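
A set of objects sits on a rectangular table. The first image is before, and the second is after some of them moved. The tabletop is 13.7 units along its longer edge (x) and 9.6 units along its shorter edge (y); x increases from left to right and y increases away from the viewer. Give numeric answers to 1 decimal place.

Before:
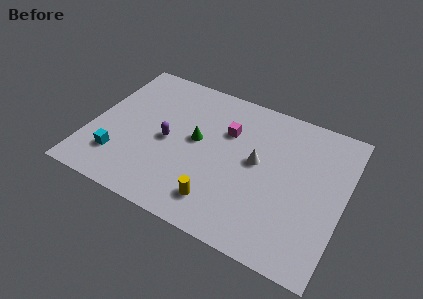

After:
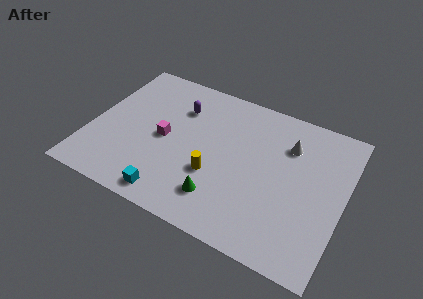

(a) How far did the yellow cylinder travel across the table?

1.7

From (7.4, 1.8) to (6.9, 3.4), the yellow cylinder covered √(0.5² + 1.6²) ≈ 1.7 units.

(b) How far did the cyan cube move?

3.3

From (1.8, 2.3) to (4.9, 1.1), the cyan cube covered √(3.1² + 1.2²) ≈ 3.3 units.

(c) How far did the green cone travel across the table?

3.5

The green cone was near (5.7, 5.2) before and (7.4, 2.1) after, so it travelled √(1.7² + 3.1²) ≈ 3.5 units.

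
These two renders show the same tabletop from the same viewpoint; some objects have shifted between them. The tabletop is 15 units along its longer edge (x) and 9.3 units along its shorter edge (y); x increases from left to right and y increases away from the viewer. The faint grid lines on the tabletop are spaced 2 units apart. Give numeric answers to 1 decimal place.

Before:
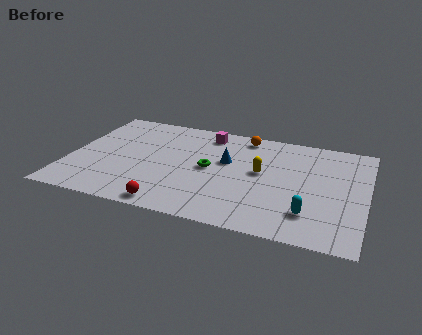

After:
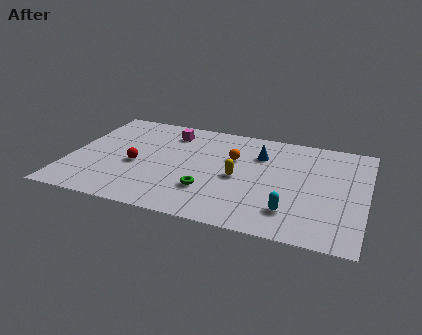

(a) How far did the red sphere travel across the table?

3.7

The red sphere moved from about (5.5, 0.9) to (3.4, 4.0), a distance of √(2.1² + 3.1²) ≈ 3.7.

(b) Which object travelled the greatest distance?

the red sphere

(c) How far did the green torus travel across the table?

2.0

The green torus moved from about (7.1, 4.7) to (7.2, 2.7), a distance of √(0.1² + 2.0²) ≈ 2.0.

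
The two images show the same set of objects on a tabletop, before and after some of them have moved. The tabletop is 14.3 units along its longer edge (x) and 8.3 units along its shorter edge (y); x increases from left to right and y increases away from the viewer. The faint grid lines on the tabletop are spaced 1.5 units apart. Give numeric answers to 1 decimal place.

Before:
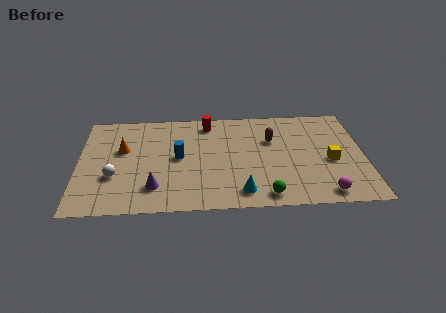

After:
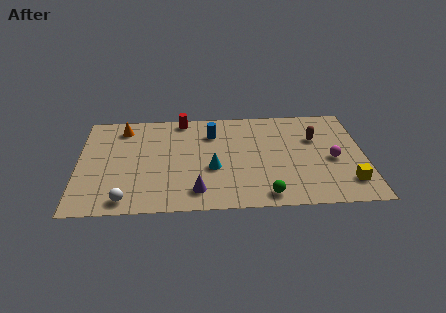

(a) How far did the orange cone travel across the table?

1.8

The orange cone moved from about (2.2, 5.1) to (2.2, 6.9), a distance of √(0.0² + 1.8²) ≈ 1.8.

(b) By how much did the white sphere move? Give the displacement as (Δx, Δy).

(0.6, -1.9)

The white sphere started near (1.8, 2.9) and ended near (2.4, 1.0).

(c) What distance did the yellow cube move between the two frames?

2.0

From (12.6, 3.6) to (13.4, 1.8), the yellow cube covered √(0.8² + 1.8²) ≈ 2.0 units.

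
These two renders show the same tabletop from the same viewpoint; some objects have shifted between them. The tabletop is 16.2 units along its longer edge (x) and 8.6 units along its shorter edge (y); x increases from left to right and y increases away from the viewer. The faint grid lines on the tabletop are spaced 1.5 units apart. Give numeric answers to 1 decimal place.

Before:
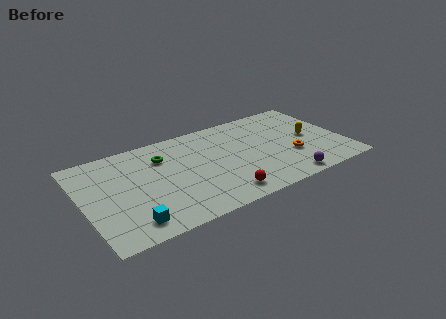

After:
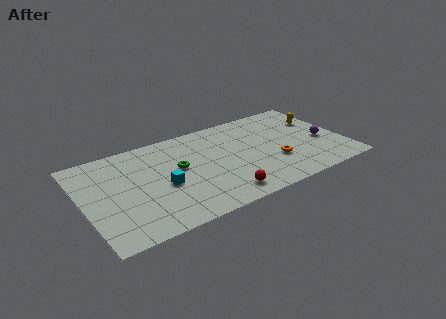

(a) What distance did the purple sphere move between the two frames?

3.9

From (12.1, 0.9) to (14.9, 3.6), the purple sphere covered √(2.8² + 2.7²) ≈ 3.9 units.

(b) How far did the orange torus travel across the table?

1.1

The orange torus was near (12.8, 3.0) before and (11.7, 2.9) after, so it travelled √(1.1² + 0.1²) ≈ 1.1 units.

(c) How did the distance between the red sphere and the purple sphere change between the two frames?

+3.2

Before: roughly 4.0 units apart; after: 7.2. That's 3.2 units further apart.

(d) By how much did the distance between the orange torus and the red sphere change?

-1.1

Before: roughly 5.0 units apart; after: 3.9. That's 1.1 units closer together.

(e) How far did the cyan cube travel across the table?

3.3

The cyan cube moved from about (2.5, 1.4) to (4.8, 3.7), a distance of √(2.3² + 2.3²) ≈ 3.3.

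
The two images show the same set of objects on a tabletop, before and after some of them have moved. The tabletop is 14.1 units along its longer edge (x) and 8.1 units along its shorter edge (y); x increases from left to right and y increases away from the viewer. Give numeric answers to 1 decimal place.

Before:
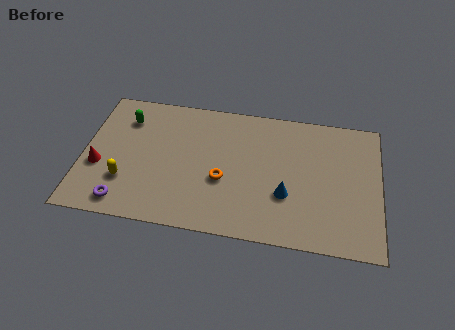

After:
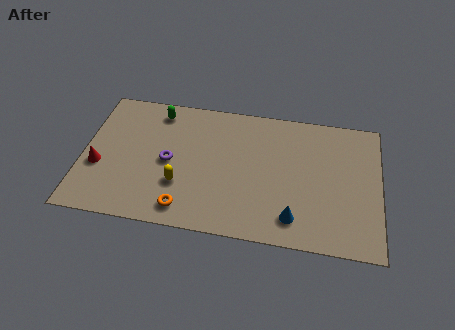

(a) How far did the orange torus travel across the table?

2.6

From (6.7, 3.2) to (5.0, 1.2), the orange torus covered √(1.7² + 2.0²) ≈ 2.6 units.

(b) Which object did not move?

the red cone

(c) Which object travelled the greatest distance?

the purple torus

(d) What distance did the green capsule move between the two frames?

1.7

From (1.9, 6.2) to (3.4, 6.9), the green capsule covered √(1.5² + 0.7²) ≈ 1.7 units.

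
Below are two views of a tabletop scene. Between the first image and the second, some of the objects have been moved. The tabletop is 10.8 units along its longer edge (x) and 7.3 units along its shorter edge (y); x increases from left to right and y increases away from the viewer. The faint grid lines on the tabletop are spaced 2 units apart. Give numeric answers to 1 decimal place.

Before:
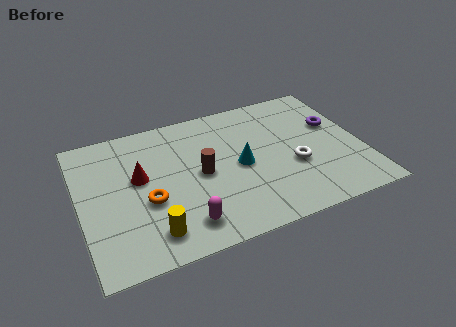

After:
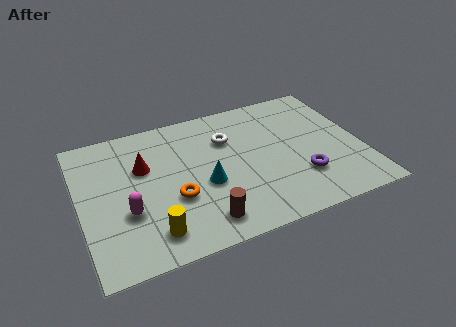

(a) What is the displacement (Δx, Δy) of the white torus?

(-2.3, 2.3)

The white torus was at about (8.1, 2.8) and moved to about (5.8, 5.1).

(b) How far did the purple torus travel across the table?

2.9

The purple torus was near (9.9, 4.5) before and (8.3, 2.1) after, so it travelled √(1.6² + 2.4²) ≈ 2.9 units.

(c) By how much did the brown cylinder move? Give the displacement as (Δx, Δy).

(-0.2, -2.4)

From the two frames, the brown cylinder sits at roughly (4.6, 3.6) before and (4.4, 1.2) after.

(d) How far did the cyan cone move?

1.5

From (6.1, 3.5) to (4.7, 3.0), the cyan cone covered √(1.4² + 0.5²) ≈ 1.5 units.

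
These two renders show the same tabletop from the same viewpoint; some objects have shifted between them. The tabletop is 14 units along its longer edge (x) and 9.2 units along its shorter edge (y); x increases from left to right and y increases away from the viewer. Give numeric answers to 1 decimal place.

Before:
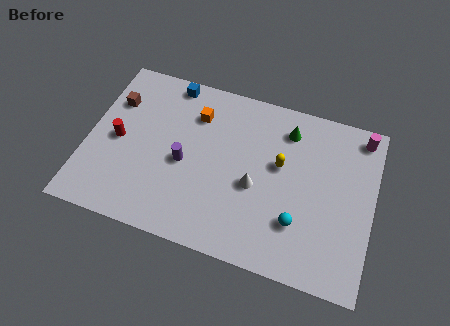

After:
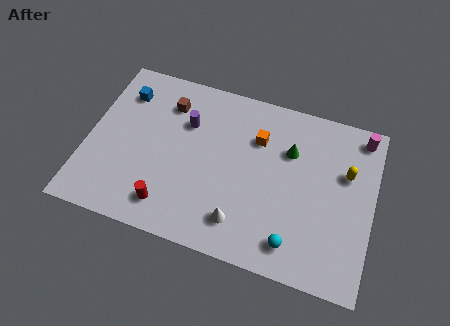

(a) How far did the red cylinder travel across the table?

4.0

The red cylinder moved from about (1.5, 4.4) to (4.3, 1.6), a distance of √(2.8² + 2.8²) ≈ 4.0.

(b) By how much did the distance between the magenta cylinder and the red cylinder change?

-1.3

They were about 12.3 units apart before and 11.0 after — 1.3 units closer together.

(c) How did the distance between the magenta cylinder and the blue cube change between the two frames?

+2.2

They were about 9.5 units apart before and 11.7 after — 2.2 units further apart.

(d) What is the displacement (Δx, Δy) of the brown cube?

(2.6, 0.6)

The brown cube started near (1.1, 6.5) and ended near (3.7, 7.1).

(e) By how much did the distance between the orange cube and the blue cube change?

+4.7

They were about 2.0 units apart before and 6.7 after — 4.7 units further apart.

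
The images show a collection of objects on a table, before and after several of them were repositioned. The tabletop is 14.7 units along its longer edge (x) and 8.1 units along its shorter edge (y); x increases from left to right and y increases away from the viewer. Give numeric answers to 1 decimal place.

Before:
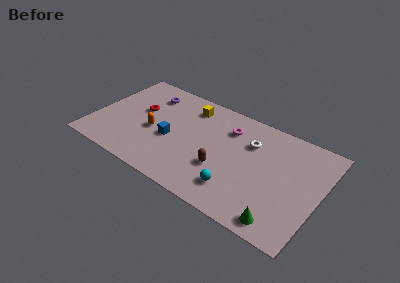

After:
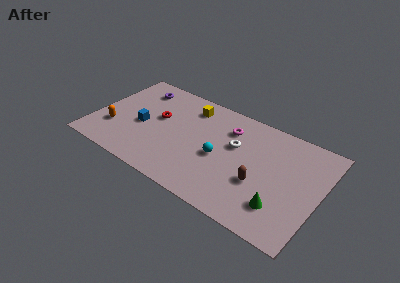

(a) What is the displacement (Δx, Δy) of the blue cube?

(-2.0, 0.2)

The blue cube was at about (5.1, 3.4) and moved to about (3.1, 3.6).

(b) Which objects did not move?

the magenta torus and the yellow cube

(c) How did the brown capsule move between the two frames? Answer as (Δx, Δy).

(2.4, 0.2)

The brown capsule was at about (8.6, 2.8) and moved to about (11.0, 3.0).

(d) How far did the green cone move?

1.0

From (12.7, 1.0) to (12.5, 2.0), the green cone covered √(0.2² + 1.0²) ≈ 1.0 units.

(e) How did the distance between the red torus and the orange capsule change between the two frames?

+1.7

They were about 1.7 units apart before and 3.4 after — 1.7 units further apart.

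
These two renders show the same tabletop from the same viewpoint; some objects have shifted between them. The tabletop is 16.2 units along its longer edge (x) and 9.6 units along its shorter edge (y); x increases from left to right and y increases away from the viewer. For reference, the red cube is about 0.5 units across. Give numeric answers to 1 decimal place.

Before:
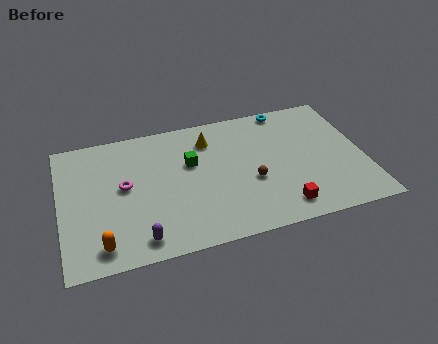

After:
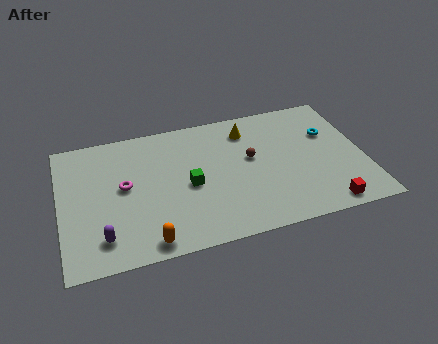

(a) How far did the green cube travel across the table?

1.6

The green cube was near (7.0, 6.0) before and (6.8, 4.4) after, so it travelled √(0.2² + 1.6²) ≈ 1.6 units.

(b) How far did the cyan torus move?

3.3

The cyan torus moved from about (12.4, 8.8) to (14.5, 6.3), a distance of √(2.1² + 2.5²) ≈ 3.3.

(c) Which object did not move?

the magenta torus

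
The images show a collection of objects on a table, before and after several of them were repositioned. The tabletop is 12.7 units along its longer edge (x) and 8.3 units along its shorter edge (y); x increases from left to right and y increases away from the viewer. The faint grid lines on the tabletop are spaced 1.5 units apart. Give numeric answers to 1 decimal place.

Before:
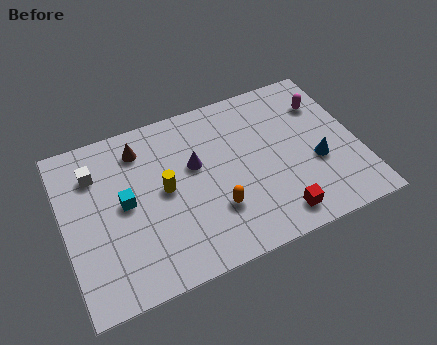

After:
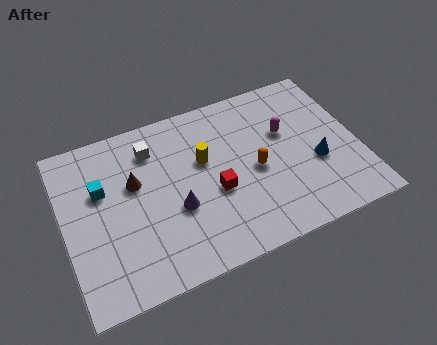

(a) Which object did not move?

the blue cone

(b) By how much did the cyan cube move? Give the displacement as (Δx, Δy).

(-0.9, 1.0)

From the two frames, the cyan cube sits at roughly (2.6, 4.3) before and (1.7, 5.3) after.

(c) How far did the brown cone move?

1.6

The brown cone moved from about (3.5, 6.7) to (3.1, 5.1), a distance of √(0.4² + 1.6²) ≈ 1.6.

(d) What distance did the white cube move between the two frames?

2.5

From (1.5, 6.2) to (4.0, 6.5), the white cube covered √(2.5² + 0.3²) ≈ 2.5 units.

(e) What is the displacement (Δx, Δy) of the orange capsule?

(1.9, 1.3)

The orange capsule started near (6.3, 2.5) and ended near (8.2, 3.8).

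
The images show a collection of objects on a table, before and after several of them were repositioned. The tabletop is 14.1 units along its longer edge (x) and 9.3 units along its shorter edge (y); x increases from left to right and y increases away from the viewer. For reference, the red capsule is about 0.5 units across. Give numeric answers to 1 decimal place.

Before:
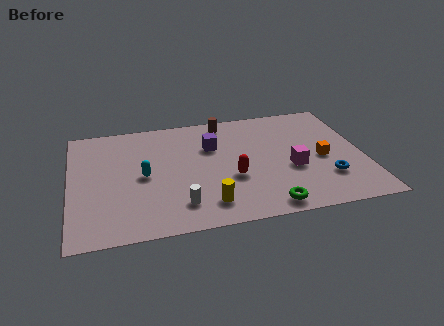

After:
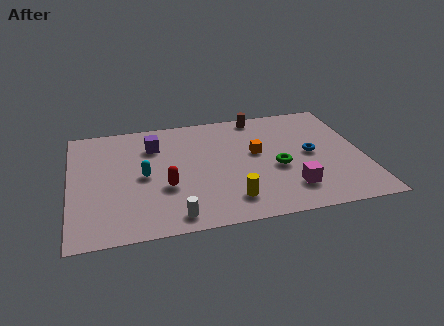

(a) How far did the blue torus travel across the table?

2.2

The blue torus was near (12.2, 2.6) before and (11.6, 4.7) after, so it travelled √(0.6² + 2.1²) ≈ 2.2 units.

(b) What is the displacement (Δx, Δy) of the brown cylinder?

(1.7, 0.2)

The brown cylinder was at about (7.6, 8.2) and moved to about (9.3, 8.4).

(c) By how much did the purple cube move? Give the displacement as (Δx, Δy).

(-2.8, 0.6)

The purple cube started near (6.9, 6.3) and ended near (4.1, 6.9).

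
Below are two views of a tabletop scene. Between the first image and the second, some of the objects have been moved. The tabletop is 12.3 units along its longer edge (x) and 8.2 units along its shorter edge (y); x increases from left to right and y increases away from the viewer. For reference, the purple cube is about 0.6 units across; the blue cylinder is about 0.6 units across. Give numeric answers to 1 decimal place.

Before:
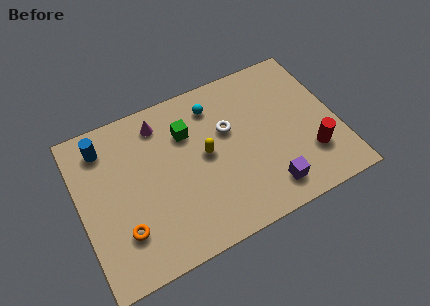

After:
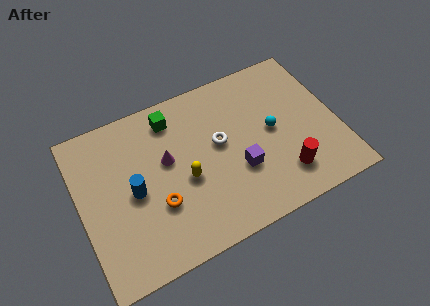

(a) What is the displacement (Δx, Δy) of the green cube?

(-0.6, 1.0)

From the two frames, the green cube sits at roughly (5.3, 5.8) before and (4.7, 6.8) after.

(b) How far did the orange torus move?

1.8

The orange torus was near (1.8, 2.2) before and (3.5, 2.8) after, so it travelled √(1.7² + 0.6²) ≈ 1.8 units.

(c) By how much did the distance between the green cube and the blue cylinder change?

-0.4

They were about 4.0 units apart before and 3.6 after — 0.4 units closer together.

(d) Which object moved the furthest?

the cyan sphere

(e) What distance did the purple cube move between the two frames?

1.9

From (8.6, 1.4) to (7.4, 2.9), the purple cube covered √(1.2² + 1.5²) ≈ 1.9 units.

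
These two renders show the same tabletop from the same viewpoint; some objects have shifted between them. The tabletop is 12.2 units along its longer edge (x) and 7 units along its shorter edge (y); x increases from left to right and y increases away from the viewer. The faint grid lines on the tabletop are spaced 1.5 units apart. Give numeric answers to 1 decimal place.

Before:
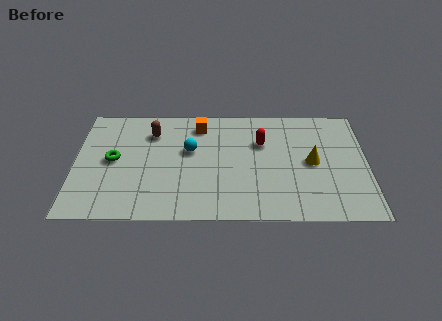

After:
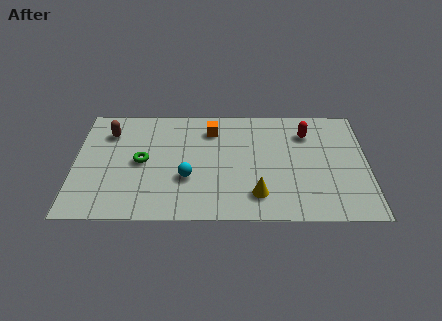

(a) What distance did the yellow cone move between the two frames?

3.0

From (9.9, 3.5) to (7.6, 1.5), the yellow cone covered √(2.3² + 2.0²) ≈ 3.0 units.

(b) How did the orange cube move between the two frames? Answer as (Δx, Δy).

(0.5, -0.3)

From the two frames, the orange cube sits at roughly (5.2, 5.8) before and (5.7, 5.5) after.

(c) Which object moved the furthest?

the yellow cone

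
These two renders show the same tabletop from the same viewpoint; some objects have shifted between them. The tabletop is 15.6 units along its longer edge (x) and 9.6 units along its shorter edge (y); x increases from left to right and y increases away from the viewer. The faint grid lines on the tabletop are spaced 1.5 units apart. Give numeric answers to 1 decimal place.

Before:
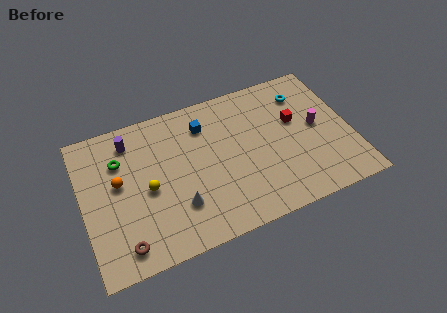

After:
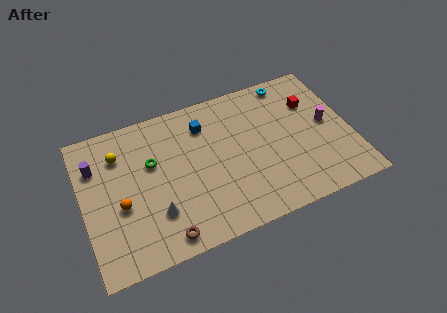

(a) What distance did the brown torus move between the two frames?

2.3

The brown torus was near (2.0, 1.4) before and (4.3, 1.1) after, so it travelled √(2.3² + 0.3²) ≈ 2.3 units.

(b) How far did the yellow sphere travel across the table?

3.1

The yellow sphere moved from about (3.7, 4.4) to (2.3, 7.2), a distance of √(1.4² + 2.8²) ≈ 3.1.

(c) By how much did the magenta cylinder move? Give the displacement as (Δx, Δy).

(0.6, 0.0)

The magenta cylinder was at about (13.7, 5.0) and moved to about (14.3, 5.0).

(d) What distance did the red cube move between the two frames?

1.4

The red cube was near (12.5, 5.8) before and (13.6, 6.7) after, so it travelled √(1.1² + 0.9²) ≈ 1.4 units.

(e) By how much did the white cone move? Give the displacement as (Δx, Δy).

(-1.3, 0.0)

The white cone was at about (5.3, 2.7) and moved to about (4.0, 2.7).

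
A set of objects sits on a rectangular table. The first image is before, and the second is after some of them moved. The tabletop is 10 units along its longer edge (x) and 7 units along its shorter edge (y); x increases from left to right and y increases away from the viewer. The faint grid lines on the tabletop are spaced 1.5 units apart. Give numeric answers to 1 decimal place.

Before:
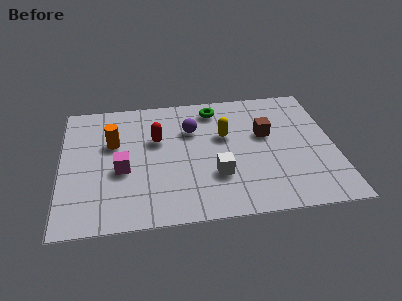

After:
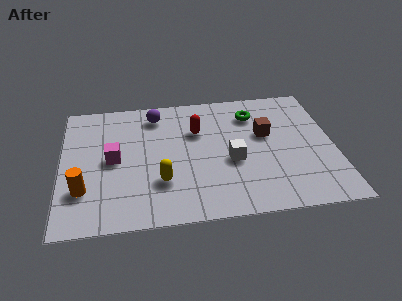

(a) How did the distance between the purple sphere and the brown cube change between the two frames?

+1.5

Before: roughly 2.8 units apart; after: 4.3. That's 1.5 units further apart.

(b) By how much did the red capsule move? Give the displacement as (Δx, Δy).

(1.5, 0.3)

The red capsule started near (3.5, 4.4) and ended near (5.0, 4.7).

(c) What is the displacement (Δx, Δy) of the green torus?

(1.4, -0.5)

The green torus started near (5.7, 5.9) and ended near (7.1, 5.4).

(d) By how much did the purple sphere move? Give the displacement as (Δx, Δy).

(-1.3, 1.0)

The purple sphere started near (4.8, 4.8) and ended near (3.5, 5.8).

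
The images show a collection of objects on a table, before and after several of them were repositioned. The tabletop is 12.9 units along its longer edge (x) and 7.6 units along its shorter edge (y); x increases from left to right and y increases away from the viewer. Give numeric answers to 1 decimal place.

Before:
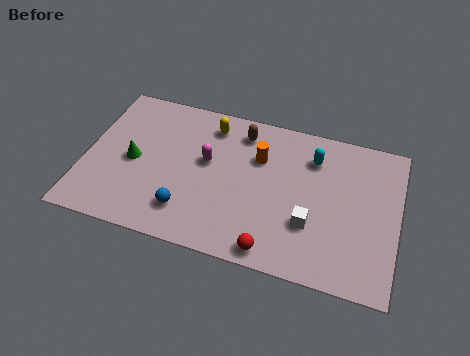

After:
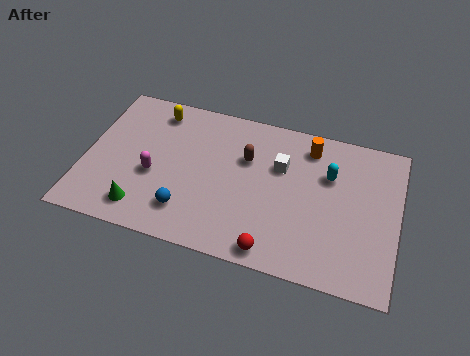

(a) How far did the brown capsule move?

1.3

The brown capsule was near (6.3, 6.3) before and (6.6, 5.0) after, so it travelled √(0.3² + 1.3²) ≈ 1.3 units.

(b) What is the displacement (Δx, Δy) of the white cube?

(-1.4, 2.5)

The white cube was at about (9.4, 2.5) and moved to about (8.0, 5.0).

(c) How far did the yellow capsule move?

2.3

From (5.0, 6.3) to (2.7, 6.4), the yellow capsule covered √(2.3² + 0.1²) ≈ 2.3 units.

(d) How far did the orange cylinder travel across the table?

2.3

The orange cylinder was near (7.1, 5.2) before and (9.1, 6.3) after, so it travelled √(2.0² + 1.1²) ≈ 2.3 units.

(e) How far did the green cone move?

2.4

The green cone was near (2.0, 3.6) before and (2.6, 1.3) after, so it travelled √(0.6² + 2.3²) ≈ 2.4 units.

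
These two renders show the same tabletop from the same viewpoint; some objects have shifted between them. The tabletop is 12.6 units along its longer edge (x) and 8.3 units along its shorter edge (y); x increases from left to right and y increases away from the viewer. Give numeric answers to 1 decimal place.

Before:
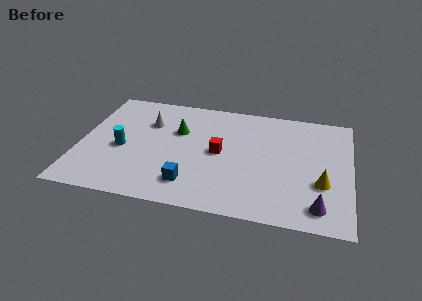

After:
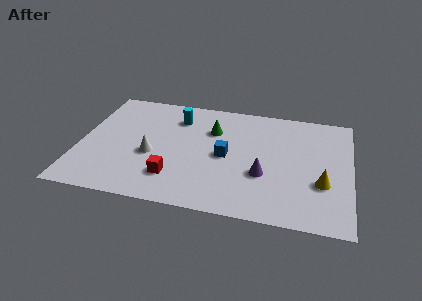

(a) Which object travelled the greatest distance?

the cyan cylinder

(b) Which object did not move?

the yellow cone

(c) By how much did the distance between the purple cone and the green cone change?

-4.1

Before: roughly 7.9 units apart; after: 3.8. That's 4.1 units closer together.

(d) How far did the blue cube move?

2.7

The blue cube moved from about (5.3, 1.7) to (6.8, 4.0), a distance of √(1.5² + 2.3²) ≈ 2.7.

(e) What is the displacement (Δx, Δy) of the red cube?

(-2.0, -2.2)

The red cube was at about (6.5, 4.2) and moved to about (4.5, 2.0).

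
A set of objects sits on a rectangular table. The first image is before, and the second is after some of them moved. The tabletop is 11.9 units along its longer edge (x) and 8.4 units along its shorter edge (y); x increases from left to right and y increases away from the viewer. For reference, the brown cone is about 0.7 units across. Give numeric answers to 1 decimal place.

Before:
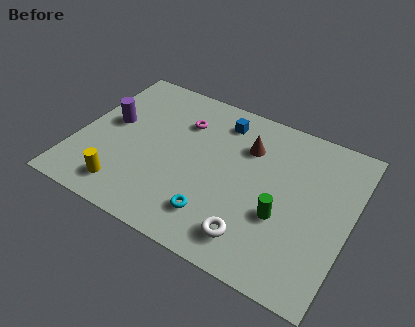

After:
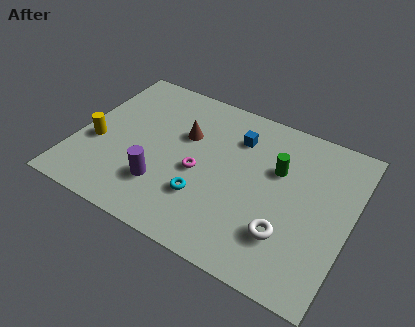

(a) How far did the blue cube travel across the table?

1.0

The blue cube moved from about (5.9, 6.9) to (6.7, 6.3), a distance of √(0.8² + 0.6²) ≈ 1.0.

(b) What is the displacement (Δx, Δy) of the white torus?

(1.3, 0.8)

From the two frames, the white torus sits at roughly (8.1, 1.5) before and (9.4, 2.3) after.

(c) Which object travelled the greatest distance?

the purple cylinder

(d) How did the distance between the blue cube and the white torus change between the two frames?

-1.0

They were about 5.8 units apart before and 4.8 after — 1.0 units closer together.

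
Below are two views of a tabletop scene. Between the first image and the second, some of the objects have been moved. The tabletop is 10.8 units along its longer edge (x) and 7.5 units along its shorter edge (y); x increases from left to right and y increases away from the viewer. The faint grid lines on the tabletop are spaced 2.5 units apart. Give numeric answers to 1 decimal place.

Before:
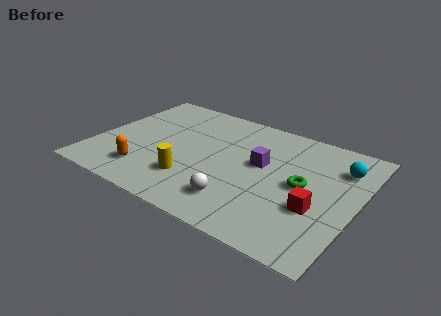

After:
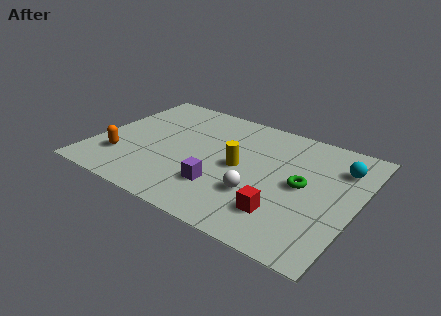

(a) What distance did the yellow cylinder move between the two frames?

2.4

From (4.3, 2.0) to (6.0, 3.7), the yellow cylinder covered √(1.7² + 1.7²) ≈ 2.4 units.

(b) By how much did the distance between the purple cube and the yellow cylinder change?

-1.7

Before: roughly 3.4 units apart; after: 1.7. That's 1.7 units closer together.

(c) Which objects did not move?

the green torus and the cyan sphere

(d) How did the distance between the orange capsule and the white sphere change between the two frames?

+1.8

Before: roughly 3.9 units apart; after: 5.7. That's 1.8 units further apart.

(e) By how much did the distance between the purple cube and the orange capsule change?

-1.0

They were about 5.2 units apart before and 4.2 after — 1.0 units closer together.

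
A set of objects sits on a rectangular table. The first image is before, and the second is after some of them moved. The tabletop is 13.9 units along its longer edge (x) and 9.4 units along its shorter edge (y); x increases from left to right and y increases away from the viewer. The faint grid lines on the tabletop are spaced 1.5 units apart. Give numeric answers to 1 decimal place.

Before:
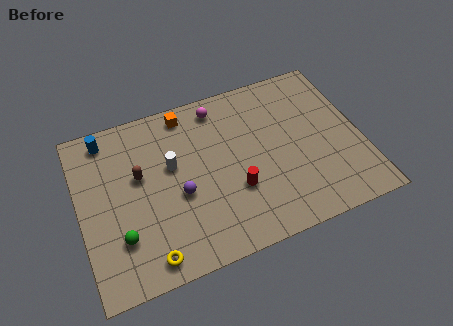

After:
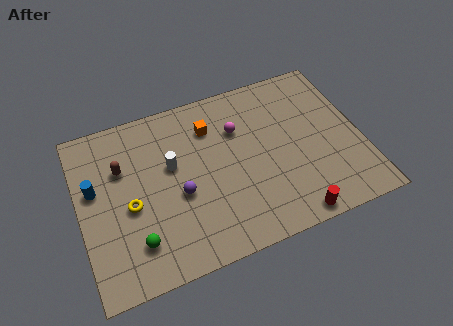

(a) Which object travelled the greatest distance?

the red cylinder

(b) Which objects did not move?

the purple sphere and the white cylinder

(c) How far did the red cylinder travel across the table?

3.5

The red cylinder was near (7.5, 3.2) before and (10.0, 0.8) after, so it travelled √(2.5² + 2.4²) ≈ 3.5 units.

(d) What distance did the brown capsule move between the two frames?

1.1

From (3.0, 5.6) to (2.2, 6.3), the brown capsule covered √(0.8² + 0.7²) ≈ 1.1 units.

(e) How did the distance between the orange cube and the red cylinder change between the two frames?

+1.7

They were about 5.4 units apart before and 7.1 after — 1.7 units further apart.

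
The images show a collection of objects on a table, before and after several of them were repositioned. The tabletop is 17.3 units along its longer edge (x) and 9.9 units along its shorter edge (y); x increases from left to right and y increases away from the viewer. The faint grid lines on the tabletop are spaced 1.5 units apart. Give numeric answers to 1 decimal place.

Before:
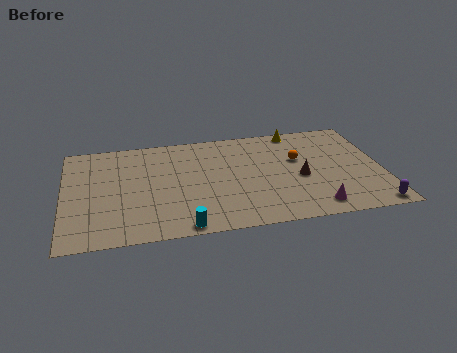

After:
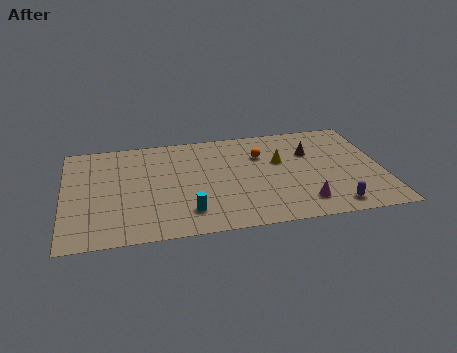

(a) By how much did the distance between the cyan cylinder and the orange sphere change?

-2.0

They were about 8.4 units apart before and 6.4 after — 2.0 units closer together.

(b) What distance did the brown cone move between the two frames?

2.5

The brown cone moved from about (12.8, 4.3) to (13.5, 6.7), a distance of √(0.7² + 2.4²) ≈ 2.5.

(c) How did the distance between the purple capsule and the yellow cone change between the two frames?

-3.4

Before: roughly 8.9 units apart; after: 5.5. That's 3.4 units closer together.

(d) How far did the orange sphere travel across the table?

2.2

The orange sphere moved from about (12.8, 6.1) to (10.8, 6.9), a distance of √(2.0² + 0.8²) ≈ 2.2.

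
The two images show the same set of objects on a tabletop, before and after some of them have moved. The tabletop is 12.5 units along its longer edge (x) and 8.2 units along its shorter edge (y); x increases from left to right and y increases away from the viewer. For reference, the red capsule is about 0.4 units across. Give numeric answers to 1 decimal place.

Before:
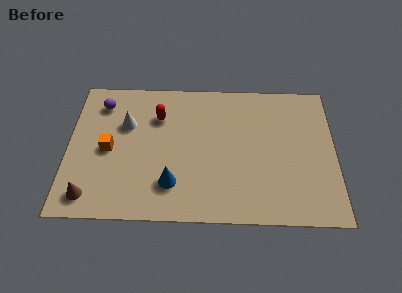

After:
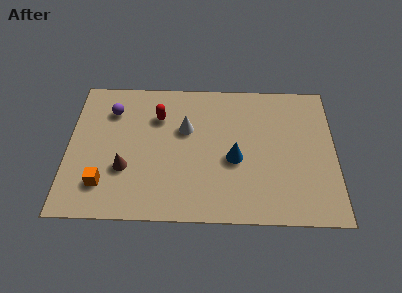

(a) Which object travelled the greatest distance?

the blue cone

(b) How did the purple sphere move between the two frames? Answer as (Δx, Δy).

(0.5, -0.4)

The purple sphere was at about (1.5, 6.6) and moved to about (2.0, 6.2).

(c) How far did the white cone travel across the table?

2.8

From (2.7, 5.4) to (5.5, 5.2), the white cone covered √(2.8² + 0.2²) ≈ 2.8 units.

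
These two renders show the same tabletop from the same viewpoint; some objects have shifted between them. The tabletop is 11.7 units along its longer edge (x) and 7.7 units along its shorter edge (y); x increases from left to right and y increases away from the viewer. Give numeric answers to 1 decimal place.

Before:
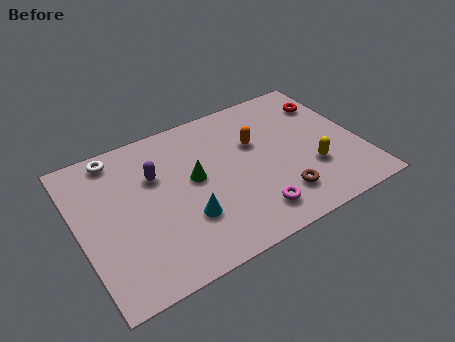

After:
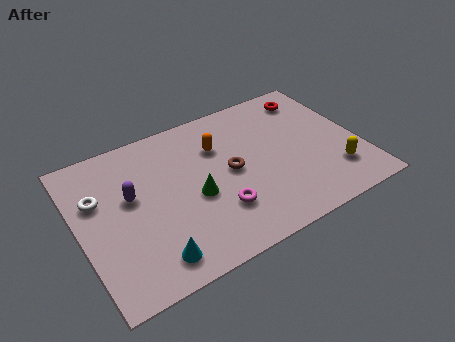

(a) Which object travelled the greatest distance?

the brown torus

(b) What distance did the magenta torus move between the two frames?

1.5

From (6.8, 1.4) to (5.5, 2.2), the magenta torus covered √(1.3² + 0.8²) ≈ 1.5 units.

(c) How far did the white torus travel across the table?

2.1

The white torus moved from about (1.9, 6.8) to (0.9, 5.0), a distance of √(1.0² + 1.8²) ≈ 2.1.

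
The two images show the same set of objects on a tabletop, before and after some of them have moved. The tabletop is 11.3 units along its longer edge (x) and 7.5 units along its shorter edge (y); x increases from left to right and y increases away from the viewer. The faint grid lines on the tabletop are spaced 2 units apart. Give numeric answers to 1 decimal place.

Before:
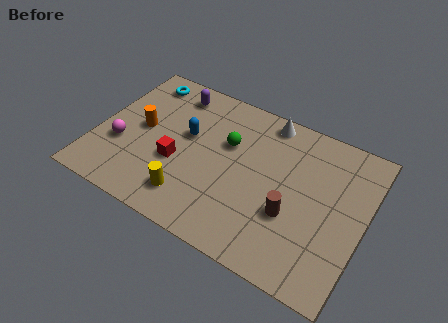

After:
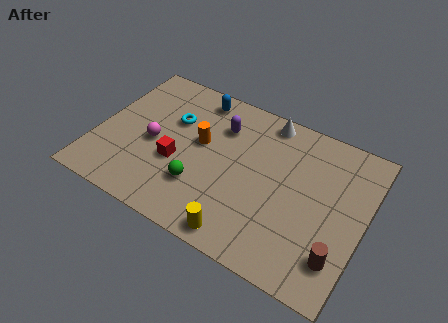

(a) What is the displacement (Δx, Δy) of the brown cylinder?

(2.1, -1.0)

The brown cylinder was at about (8.4, 2.7) and moved to about (10.5, 1.7).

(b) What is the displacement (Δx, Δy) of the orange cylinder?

(2.5, 0.4)

The orange cylinder started near (1.8, 3.9) and ended near (4.3, 4.3).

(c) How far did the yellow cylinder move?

2.4

The yellow cylinder was near (4.3, 1.5) before and (6.6, 0.8) after, so it travelled √(2.3² + 0.7²) ≈ 2.4 units.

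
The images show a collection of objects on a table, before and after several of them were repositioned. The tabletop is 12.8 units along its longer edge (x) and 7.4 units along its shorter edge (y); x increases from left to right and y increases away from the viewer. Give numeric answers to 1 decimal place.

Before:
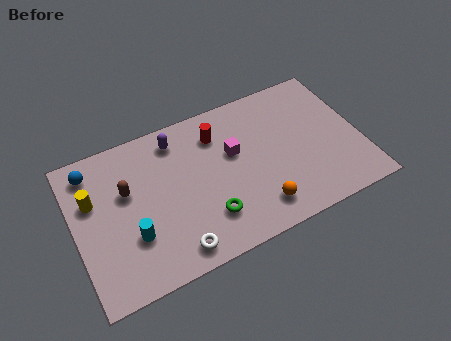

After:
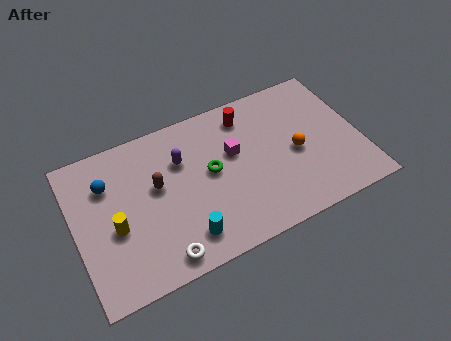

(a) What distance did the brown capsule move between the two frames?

1.3

The brown capsule moved from about (2.4, 4.6) to (3.7, 4.3), a distance of √(1.3² + 0.3²) ≈ 1.3.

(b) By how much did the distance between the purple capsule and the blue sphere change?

-0.5

They were about 3.8 units apart before and 3.3 after — 0.5 units closer together.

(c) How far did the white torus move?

0.6

The white torus moved from about (4.1, 1.0) to (3.5, 0.9), a distance of √(0.6² + 0.1²) ≈ 0.6.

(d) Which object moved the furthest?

the orange sphere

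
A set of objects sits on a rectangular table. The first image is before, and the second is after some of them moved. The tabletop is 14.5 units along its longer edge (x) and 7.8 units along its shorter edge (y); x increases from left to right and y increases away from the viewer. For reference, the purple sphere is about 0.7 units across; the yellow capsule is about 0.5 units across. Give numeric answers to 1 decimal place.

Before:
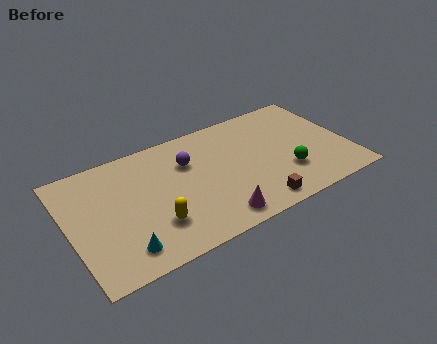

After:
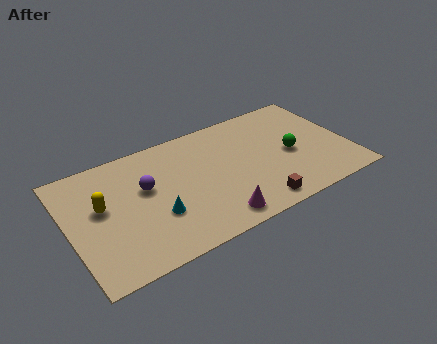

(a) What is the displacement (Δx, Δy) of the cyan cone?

(1.9, 1.3)

From the two frames, the cyan cone sits at roughly (2.4, 1.4) before and (4.3, 2.7) after.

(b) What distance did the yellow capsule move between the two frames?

3.3

The yellow capsule moved from about (4.1, 2.2) to (1.7, 4.5), a distance of √(2.4² + 2.3²) ≈ 3.3.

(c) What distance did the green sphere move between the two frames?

1.3

The green sphere moved from about (11.1, 2.4) to (11.5, 3.6), a distance of √(0.4² + 1.2²) ≈ 1.3.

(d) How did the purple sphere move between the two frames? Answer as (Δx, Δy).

(-2.3, -0.7)

The purple sphere was at about (6.3, 5.4) and moved to about (4.0, 4.7).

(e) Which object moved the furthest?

the yellow capsule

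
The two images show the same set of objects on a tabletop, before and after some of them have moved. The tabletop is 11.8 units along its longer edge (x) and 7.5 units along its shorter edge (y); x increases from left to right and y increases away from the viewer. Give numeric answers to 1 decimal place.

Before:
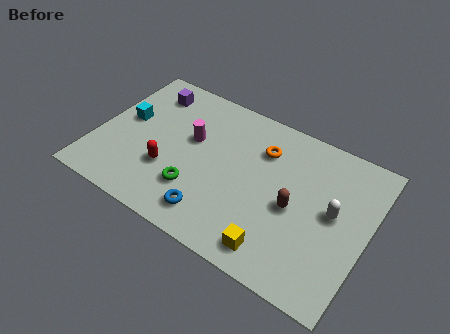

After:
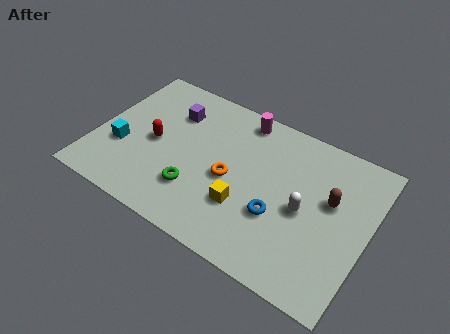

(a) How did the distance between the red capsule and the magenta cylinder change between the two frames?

+2.4

They were about 2.1 units apart before and 4.5 after — 2.4 units further apart.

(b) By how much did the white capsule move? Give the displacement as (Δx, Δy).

(-1.2, -0.5)

From the two frames, the white capsule sits at roughly (10.3, 4.0) before and (9.1, 3.5) after.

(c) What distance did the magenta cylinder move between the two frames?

2.8

From (4.0, 4.5) to (5.9, 6.6), the magenta cylinder covered √(1.9² + 2.1²) ≈ 2.8 units.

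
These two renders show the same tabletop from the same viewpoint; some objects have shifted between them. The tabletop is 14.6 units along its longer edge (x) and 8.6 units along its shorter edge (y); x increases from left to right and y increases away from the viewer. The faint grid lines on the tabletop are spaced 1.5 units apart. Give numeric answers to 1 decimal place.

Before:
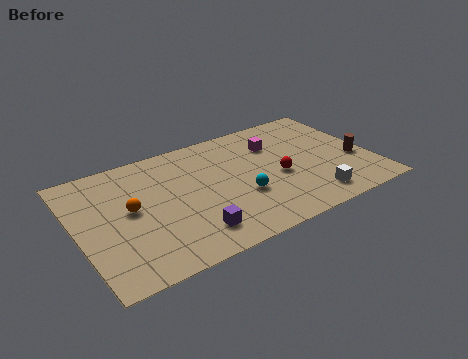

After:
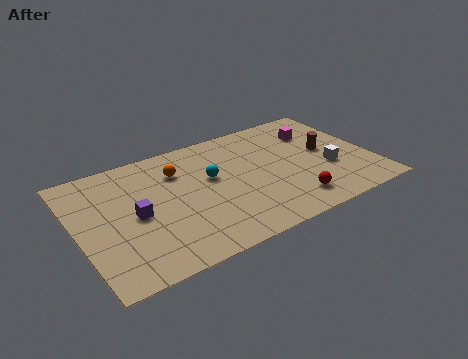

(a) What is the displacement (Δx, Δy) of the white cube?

(1.2, 1.8)

The white cube was at about (11.2, 1.4) and moved to about (12.4, 3.2).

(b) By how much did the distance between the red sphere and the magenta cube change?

+2.6

They were about 2.5 units apart before and 5.1 after — 2.6 units further apart.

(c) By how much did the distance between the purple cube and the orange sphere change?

-0.6

They were about 3.9 units apart before and 3.3 after — 0.6 units closer together.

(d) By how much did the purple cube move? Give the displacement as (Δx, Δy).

(-2.4, 2.4)

The purple cube started near (5.2, 1.7) and ended near (2.8, 4.1).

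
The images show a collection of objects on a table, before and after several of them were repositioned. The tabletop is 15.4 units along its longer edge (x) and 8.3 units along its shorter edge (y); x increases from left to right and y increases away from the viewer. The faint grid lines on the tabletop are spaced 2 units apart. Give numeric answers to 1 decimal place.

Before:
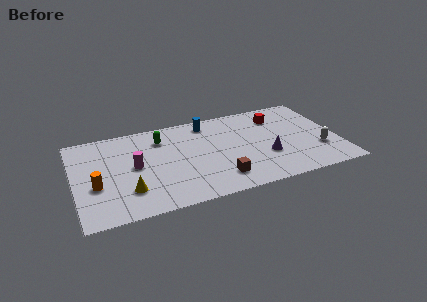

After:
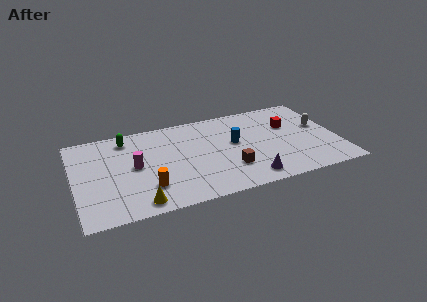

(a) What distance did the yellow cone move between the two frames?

1.3

The yellow cone was near (3.0, 2.2) before and (3.5, 1.0) after, so it travelled √(0.5² + 1.2²) ≈ 1.3 units.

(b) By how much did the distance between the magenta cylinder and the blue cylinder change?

+0.6

The distance was about 5.3 in the first image and 5.9 in the second, so they moved 0.6 units further apart.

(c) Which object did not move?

the magenta cylinder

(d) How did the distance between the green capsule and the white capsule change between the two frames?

+1.7

Before: roughly 9.8 units apart; after: 11.5. That's 1.7 units further apart.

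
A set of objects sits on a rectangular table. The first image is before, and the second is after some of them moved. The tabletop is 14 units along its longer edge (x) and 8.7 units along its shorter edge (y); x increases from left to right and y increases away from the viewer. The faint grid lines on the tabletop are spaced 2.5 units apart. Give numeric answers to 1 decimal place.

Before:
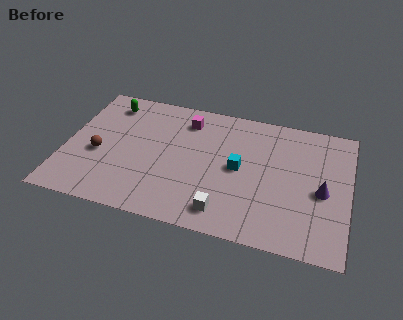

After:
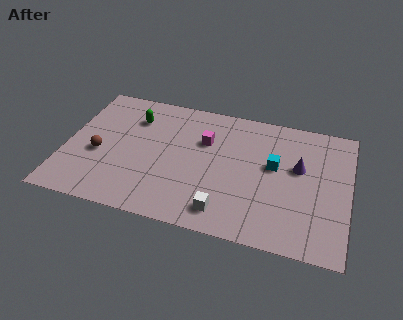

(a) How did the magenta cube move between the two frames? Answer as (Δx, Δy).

(1.0, -1.2)

From the two frames, the magenta cube sits at roughly (5.8, 7.0) before and (6.8, 5.8) after.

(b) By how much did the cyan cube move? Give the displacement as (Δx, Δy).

(1.7, 0.6)

The cyan cube was at about (8.6, 4.4) and moved to about (10.3, 5.0).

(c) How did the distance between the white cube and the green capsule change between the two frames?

-1.4

Before: roughly 8.5 units apart; after: 7.1. That's 1.4 units closer together.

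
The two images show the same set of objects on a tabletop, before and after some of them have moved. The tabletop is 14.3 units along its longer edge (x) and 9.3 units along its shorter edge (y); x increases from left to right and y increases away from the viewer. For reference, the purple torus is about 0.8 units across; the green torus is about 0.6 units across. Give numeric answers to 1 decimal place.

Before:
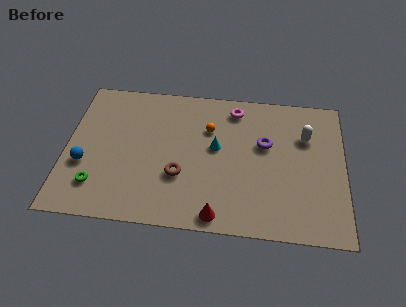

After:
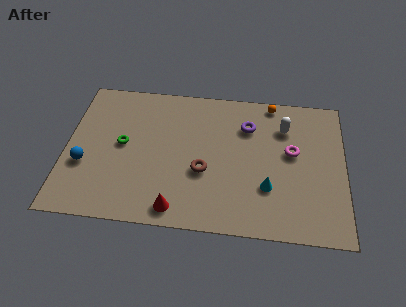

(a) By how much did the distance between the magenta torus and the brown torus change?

-0.6

They were about 5.4 units apart before and 4.8 after — 0.6 units closer together.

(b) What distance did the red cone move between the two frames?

2.1

From (7.9, 0.9) to (5.8, 1.1), the red cone covered √(2.1² + 0.2²) ≈ 2.1 units.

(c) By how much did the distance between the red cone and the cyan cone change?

+0.6

They were about 4.3 units apart before and 4.9 after — 0.6 units further apart.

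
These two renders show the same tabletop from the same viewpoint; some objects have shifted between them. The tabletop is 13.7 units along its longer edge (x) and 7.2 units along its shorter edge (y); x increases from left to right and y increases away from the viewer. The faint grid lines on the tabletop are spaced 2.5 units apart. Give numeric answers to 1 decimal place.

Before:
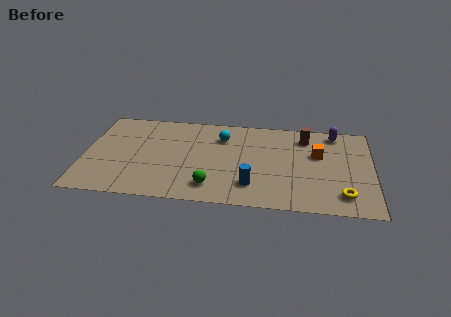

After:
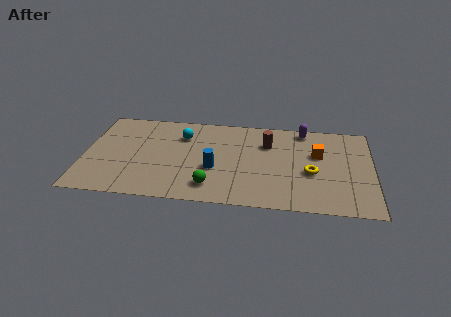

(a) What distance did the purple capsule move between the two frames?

1.5

The purple capsule was near (11.9, 6.3) before and (10.4, 6.4) after, so it travelled √(1.5² + 0.1²) ≈ 1.5 units.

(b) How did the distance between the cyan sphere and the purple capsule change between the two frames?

+0.4

They were about 5.5 units apart before and 5.9 after — 0.4 units further apart.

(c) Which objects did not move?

the orange cube and the green sphere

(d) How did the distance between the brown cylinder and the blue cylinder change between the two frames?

-1.4

They were about 4.8 units apart before and 3.4 after — 1.4 units closer together.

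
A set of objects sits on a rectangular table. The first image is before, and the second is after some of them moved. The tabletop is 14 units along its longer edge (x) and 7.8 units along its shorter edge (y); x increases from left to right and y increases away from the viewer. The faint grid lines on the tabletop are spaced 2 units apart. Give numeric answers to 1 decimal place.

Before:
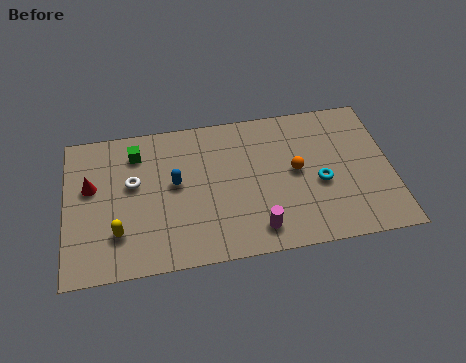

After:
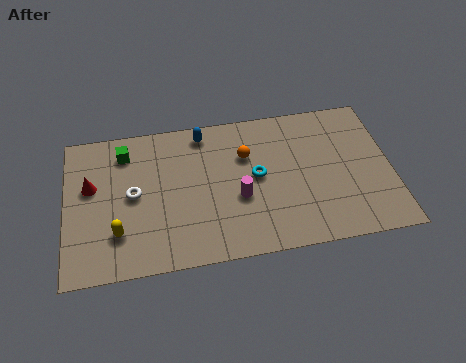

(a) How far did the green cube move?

0.5

The green cube was near (3.1, 6.2) before and (2.6, 6.3) after, so it travelled √(0.5² + 0.1²) ≈ 0.5 units.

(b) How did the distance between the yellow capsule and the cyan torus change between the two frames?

-2.5

Before: roughly 8.8 units apart; after: 6.3. That's 2.5 units closer together.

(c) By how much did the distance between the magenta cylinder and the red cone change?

-1.3

Before: roughly 7.8 units apart; after: 6.5. That's 1.3 units closer together.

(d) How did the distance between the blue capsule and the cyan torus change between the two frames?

-2.8

They were about 6.3 units apart before and 3.5 after — 2.8 units closer together.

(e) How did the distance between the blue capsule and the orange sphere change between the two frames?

-2.9

Before: roughly 5.2 units apart; after: 2.3. That's 2.9 units closer together.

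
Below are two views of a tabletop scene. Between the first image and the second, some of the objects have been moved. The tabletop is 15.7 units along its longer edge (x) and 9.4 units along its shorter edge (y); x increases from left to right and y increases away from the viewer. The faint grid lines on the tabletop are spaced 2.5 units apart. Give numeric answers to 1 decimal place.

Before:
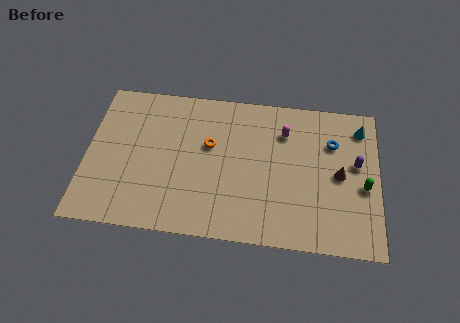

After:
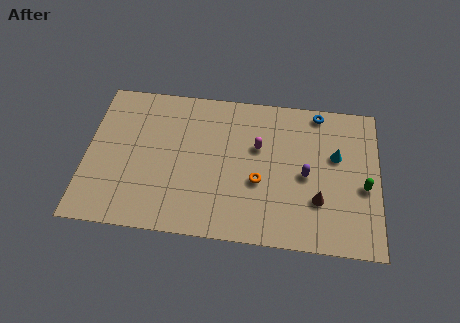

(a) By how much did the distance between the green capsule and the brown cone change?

+1.2

The distance was about 1.4 in the first image and 2.6 in the second, so they moved 1.2 units further apart.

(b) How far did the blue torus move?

2.1

The blue torus moved from about (13.2, 6.6) to (12.4, 8.5), a distance of √(0.8² + 1.9²) ≈ 2.1.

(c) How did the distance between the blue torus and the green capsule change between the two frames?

+2.0

Before: roughly 3.1 units apart; after: 5.1. That's 2.0 units further apart.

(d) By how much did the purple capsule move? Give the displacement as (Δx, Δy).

(-2.7, -1.0)

The purple capsule started near (14.5, 5.4) and ended near (11.8, 4.4).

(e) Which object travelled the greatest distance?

the orange torus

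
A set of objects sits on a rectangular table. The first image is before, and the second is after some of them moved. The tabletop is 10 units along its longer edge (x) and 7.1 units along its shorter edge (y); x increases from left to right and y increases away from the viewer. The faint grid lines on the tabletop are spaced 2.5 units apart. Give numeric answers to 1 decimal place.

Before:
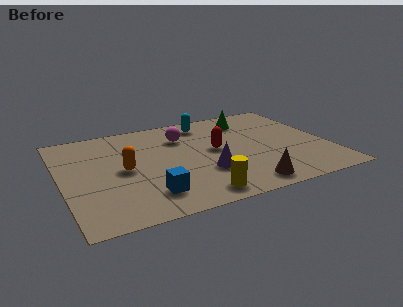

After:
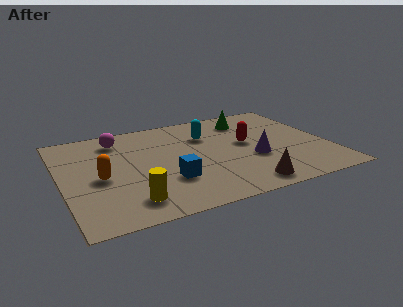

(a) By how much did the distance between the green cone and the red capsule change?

-0.6

They were about 2.4 units apart before and 1.8 after — 0.6 units closer together.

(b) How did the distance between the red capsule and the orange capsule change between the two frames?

+2.1

They were about 3.5 units apart before and 5.6 after — 2.1 units further apart.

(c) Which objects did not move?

the brown cone and the green cone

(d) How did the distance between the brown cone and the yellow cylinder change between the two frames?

+2.4

Before: roughly 1.8 units apart; after: 4.2. That's 2.4 units further apart.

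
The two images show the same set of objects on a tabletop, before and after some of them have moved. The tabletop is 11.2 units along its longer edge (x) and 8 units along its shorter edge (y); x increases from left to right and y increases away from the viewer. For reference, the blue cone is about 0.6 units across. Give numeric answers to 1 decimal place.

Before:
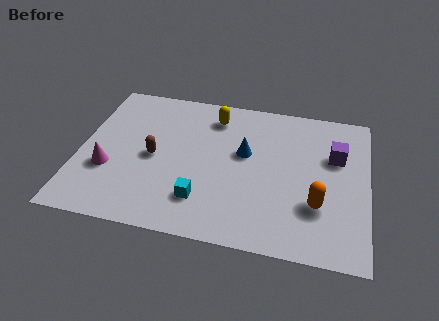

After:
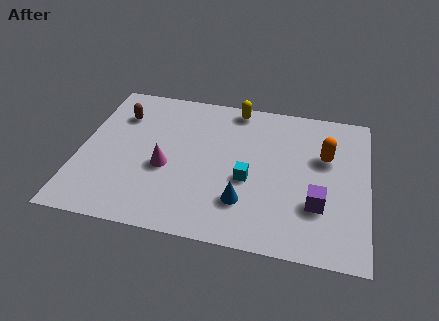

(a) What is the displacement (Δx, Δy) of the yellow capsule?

(0.8, 0.7)

From the two frames, the yellow capsule sits at roughly (5.1, 6.5) before and (5.9, 7.2) after.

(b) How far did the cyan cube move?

2.2

The cyan cube was near (4.9, 1.9) before and (6.6, 3.3) after, so it travelled √(1.7² + 1.4²) ≈ 2.2 units.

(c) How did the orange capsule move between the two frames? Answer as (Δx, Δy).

(0.2, 2.6)

The orange capsule started near (9.3, 2.5) and ended near (9.5, 5.1).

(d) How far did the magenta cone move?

2.3

The magenta cone was near (1.2, 2.8) before and (3.4, 3.3) after, so it travelled √(2.2² + 0.5²) ≈ 2.3 units.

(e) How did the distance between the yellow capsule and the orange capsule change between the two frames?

-1.6

Before: roughly 5.8 units apart; after: 4.2. That's 1.6 units closer together.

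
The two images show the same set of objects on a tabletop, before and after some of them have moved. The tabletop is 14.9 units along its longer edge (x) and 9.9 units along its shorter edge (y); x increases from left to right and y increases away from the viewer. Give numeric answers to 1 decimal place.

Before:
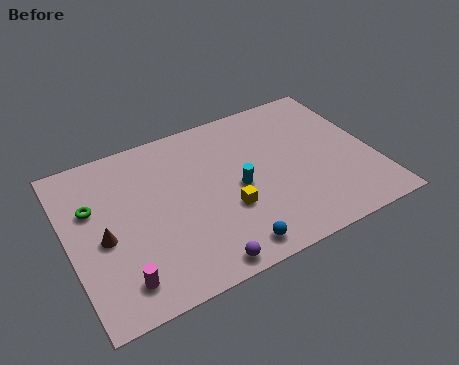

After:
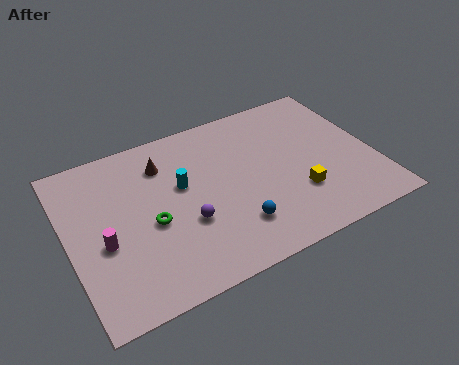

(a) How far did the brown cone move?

4.6

The brown cone was near (1.6, 4.4) before and (4.9, 7.6) after, so it travelled √(3.3² + 3.2²) ≈ 4.6 units.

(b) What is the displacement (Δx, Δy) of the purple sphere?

(-0.3, 2.7)

From the two frames, the purple sphere sits at roughly (5.8, 0.9) before and (5.5, 3.6) after.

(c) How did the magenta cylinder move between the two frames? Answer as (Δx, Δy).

(-0.5, 2.4)

The magenta cylinder started near (2.1, 1.7) and ended near (1.6, 4.1).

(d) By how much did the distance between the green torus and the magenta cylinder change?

-2.5

The distance was about 4.8 in the first image and 2.3 in the second, so they moved 2.5 units closer together.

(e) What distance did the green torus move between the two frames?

3.3

The green torus was near (1.3, 6.4) before and (3.9, 4.3) after, so it travelled √(2.6² + 2.1²) ≈ 3.3 units.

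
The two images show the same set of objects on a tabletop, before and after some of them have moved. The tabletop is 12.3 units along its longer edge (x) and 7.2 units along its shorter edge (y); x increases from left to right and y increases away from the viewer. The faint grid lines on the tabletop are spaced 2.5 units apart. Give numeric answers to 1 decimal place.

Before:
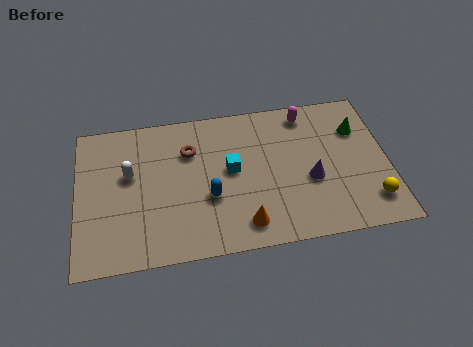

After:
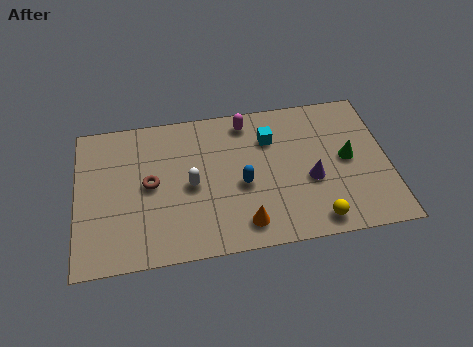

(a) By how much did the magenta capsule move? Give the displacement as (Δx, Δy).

(-2.4, 0.0)

The magenta capsule started near (9.2, 6.2) and ended near (6.8, 6.2).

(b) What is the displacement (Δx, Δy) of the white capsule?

(2.4, -0.9)

The white capsule started near (2.1, 4.3) and ended near (4.5, 3.4).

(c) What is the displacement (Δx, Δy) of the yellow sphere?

(-2.2, -0.6)

The yellow sphere started near (11.5, 1.5) and ended near (9.3, 0.9).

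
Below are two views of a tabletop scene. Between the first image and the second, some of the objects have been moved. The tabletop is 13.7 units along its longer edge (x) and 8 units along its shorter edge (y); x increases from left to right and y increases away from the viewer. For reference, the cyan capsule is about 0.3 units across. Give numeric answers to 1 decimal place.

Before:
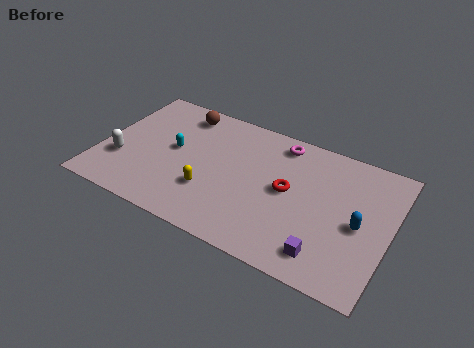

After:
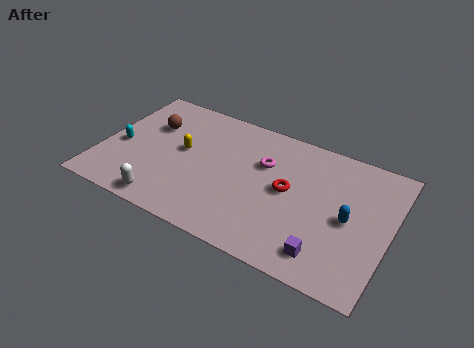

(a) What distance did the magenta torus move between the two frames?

1.7

The magenta torus moved from about (8.2, 6.9) to (7.6, 5.3), a distance of √(0.6² + 1.6²) ≈ 1.7.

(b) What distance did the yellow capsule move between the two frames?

2.5

The yellow capsule was near (5.4, 2.5) before and (3.8, 4.4) after, so it travelled √(1.6² + 1.9²) ≈ 2.5 units.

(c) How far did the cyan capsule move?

2.6

From (3.4, 4.3) to (0.9, 3.5), the cyan capsule covered √(2.5² + 0.8²) ≈ 2.6 units.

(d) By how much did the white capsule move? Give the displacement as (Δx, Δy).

(2.4, -1.7)

The white capsule was at about (1.1, 2.6) and moved to about (3.5, 0.9).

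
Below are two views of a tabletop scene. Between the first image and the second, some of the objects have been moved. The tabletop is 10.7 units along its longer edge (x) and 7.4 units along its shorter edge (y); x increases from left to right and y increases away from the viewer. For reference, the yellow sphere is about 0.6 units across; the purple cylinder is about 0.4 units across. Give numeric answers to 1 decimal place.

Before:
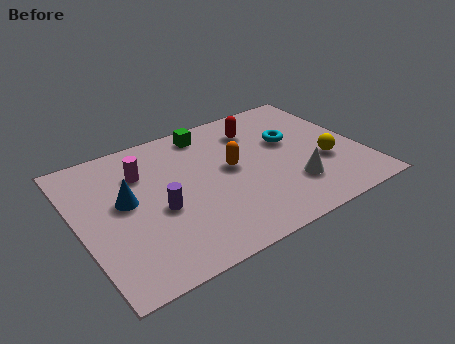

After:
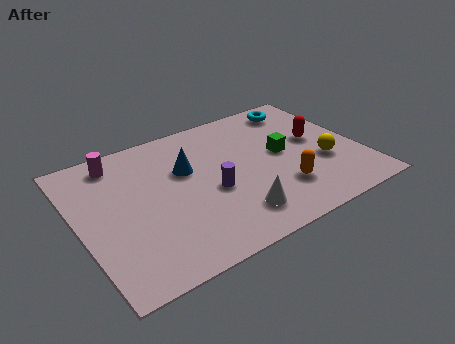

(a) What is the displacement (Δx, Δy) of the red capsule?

(2.1, -1.6)

The red capsule started near (7.1, 5.7) and ended near (9.2, 4.1).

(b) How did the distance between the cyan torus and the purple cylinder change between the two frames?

-0.3

The distance was about 5.5 in the first image and 5.2 in the second, so they moved 0.3 units closer together.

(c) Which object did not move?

the yellow sphere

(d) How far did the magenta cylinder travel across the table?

1.3

The magenta cylinder moved from about (2.6, 5.3) to (1.8, 6.3), a distance of √(0.8² + 1.0²) ≈ 1.3.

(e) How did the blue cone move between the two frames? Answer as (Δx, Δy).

(2.4, 0.6)

From the two frames, the blue cone sits at roughly (1.8, 4.1) before and (4.2, 4.7) after.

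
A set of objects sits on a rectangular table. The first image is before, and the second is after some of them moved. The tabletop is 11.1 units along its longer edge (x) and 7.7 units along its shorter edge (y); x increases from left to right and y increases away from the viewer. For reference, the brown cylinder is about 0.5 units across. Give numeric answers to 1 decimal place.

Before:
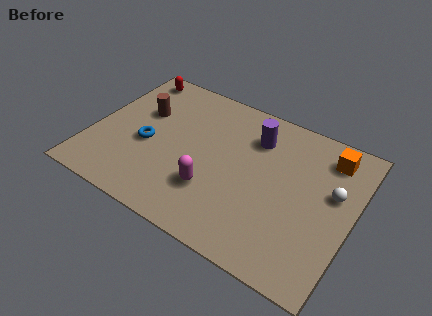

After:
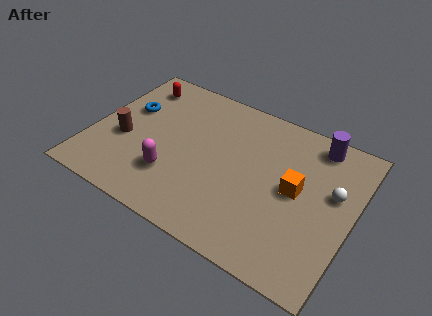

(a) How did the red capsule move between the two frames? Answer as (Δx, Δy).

(0.3, -0.5)

From the two frames, the red capsule sits at roughly (1.1, 6.8) before and (1.4, 6.3) after.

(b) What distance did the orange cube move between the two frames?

2.5

From (9.8, 6.3) to (8.7, 4.0), the orange cube covered √(1.1² + 2.3²) ≈ 2.5 units.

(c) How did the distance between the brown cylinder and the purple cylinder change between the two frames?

+3.7

Before: roughly 4.9 units apart; after: 8.6. That's 3.7 units further apart.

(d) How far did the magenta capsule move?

1.7

The magenta capsule was near (5.4, 2.3) before and (3.7, 2.2) after, so it travelled √(1.7² + 0.1²) ≈ 1.7 units.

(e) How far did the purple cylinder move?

2.7

The purple cylinder moved from about (6.7, 5.8) to (9.2, 6.7), a distance of √(2.5² + 0.9²) ≈ 2.7.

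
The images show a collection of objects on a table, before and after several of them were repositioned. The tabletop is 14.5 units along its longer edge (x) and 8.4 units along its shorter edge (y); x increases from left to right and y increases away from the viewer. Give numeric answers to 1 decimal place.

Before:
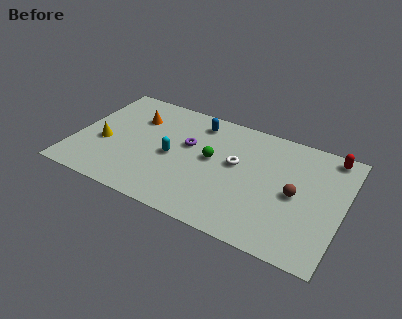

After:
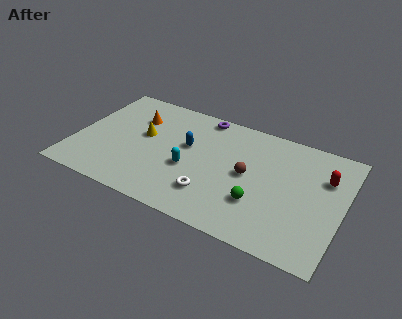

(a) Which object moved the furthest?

the green sphere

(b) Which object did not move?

the orange cone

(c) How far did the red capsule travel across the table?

1.7

From (13.5, 7.5) to (13.4, 5.8), the red capsule covered √(0.1² + 1.7²) ≈ 1.7 units.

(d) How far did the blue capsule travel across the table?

2.0

The blue capsule was near (6.3, 7.0) before and (6.0, 5.0) after, so it travelled √(0.3² + 2.0²) ≈ 2.0 units.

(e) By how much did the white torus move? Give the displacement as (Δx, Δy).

(-1.0, -2.7)

The white torus was at about (8.7, 4.8) and moved to about (7.7, 2.1).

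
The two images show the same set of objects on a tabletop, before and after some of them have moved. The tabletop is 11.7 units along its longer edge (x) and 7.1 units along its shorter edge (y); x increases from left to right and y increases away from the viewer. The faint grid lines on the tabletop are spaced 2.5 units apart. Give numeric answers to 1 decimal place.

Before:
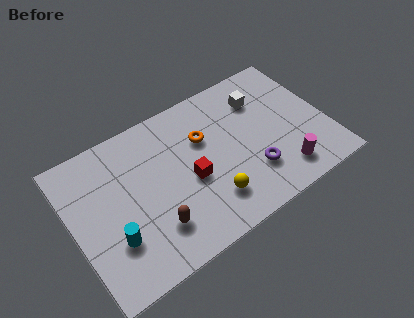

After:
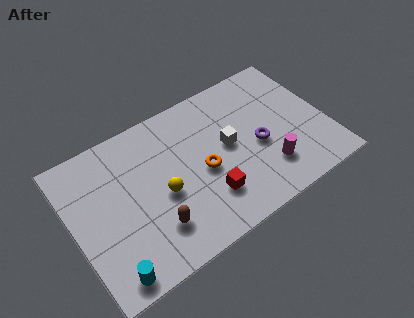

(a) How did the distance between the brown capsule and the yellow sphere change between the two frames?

-1.2

The distance was about 2.6 in the first image and 1.4 in the second, so they moved 1.2 units closer together.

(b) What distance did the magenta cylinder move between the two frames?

0.8

The magenta cylinder was near (9.3, 1.3) before and (8.7, 1.8) after, so it travelled √(0.6² + 0.5²) ≈ 0.8 units.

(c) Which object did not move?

the brown capsule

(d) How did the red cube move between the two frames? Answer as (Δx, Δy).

(0.6, -1.2)

The red cube started near (5.3, 3.1) and ended near (5.9, 1.9).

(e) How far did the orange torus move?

1.5

From (6.2, 4.7) to (5.9, 3.2), the orange torus covered √(0.3² + 1.5²) ≈ 1.5 units.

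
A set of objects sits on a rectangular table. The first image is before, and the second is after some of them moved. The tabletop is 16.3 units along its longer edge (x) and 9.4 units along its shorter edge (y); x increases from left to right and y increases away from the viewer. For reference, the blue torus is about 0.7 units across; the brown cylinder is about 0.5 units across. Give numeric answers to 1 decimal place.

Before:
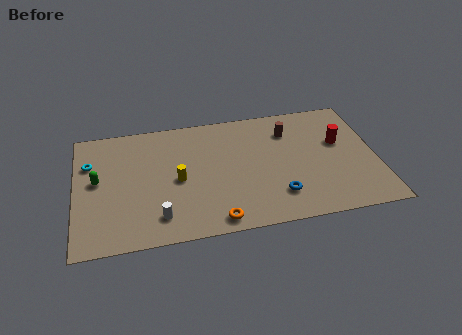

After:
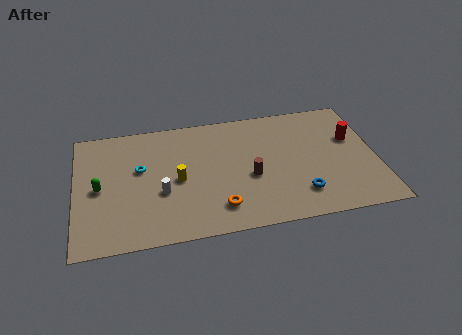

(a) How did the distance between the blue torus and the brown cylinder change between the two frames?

-1.8

Before: roughly 5.0 units apart; after: 3.2. That's 1.8 units closer together.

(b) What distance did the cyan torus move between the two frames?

2.8

The cyan torus was near (0.8, 6.5) before and (3.5, 5.6) after, so it travelled √(2.7² + 0.9²) ≈ 2.8 units.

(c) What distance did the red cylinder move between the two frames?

0.7

From (14.4, 5.7) to (15.1, 5.9), the red cylinder covered √(0.7² + 0.2²) ≈ 0.7 units.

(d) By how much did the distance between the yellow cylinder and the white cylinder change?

-1.6

Before: roughly 2.8 units apart; after: 1.2. That's 1.6 units closer together.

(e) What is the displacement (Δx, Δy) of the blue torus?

(1.2, -0.1)

The blue torus was at about (10.8, 2.2) and moved to about (12.0, 2.1).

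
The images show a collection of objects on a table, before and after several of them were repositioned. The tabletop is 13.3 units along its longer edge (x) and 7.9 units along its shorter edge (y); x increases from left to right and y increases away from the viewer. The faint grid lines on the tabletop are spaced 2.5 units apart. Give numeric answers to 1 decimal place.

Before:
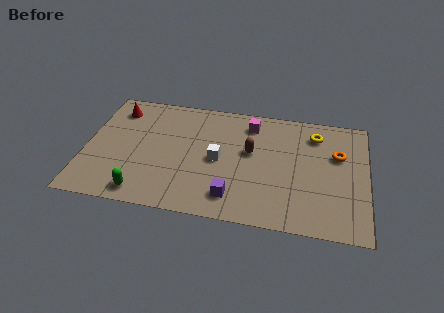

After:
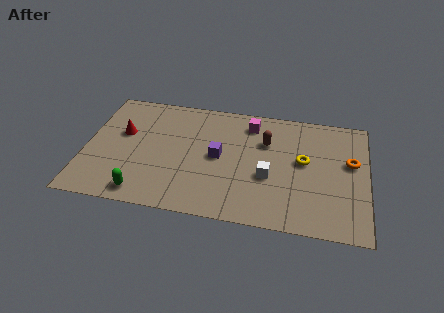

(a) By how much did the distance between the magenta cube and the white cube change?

+0.5

Before: roughly 3.0 units apart; after: 3.5. That's 0.5 units further apart.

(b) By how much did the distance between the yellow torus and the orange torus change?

+0.6

The distance was about 1.6 in the first image and 2.2 in the second, so they moved 0.6 units further apart.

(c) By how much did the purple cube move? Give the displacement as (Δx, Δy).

(-0.8, 2.5)

The purple cube started near (7.1, 1.5) and ended near (6.3, 4.0).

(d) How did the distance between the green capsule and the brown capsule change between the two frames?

+1.0

Before: roughly 6.1 units apart; after: 7.1. That's 1.0 units further apart.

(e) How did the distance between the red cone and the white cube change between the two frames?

+1.6

They were about 5.6 units apart before and 7.2 after — 1.6 units further apart.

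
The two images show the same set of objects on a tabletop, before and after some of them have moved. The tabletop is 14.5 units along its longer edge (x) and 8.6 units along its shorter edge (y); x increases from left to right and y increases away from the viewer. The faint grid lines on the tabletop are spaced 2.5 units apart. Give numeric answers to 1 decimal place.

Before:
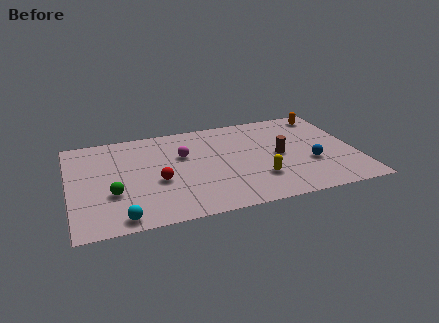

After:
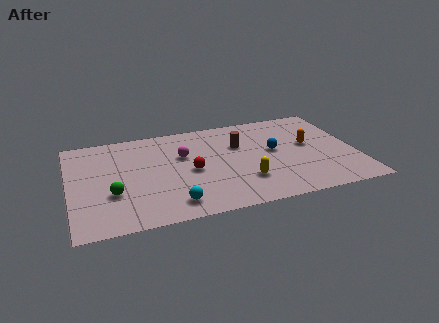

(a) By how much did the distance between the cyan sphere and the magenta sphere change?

-1.5

The distance was about 5.7 in the first image and 4.2 in the second, so they moved 1.5 units closer together.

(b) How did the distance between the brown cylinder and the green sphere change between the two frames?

-1.5

Before: roughly 8.6 units apart; after: 7.1. That's 1.5 units closer together.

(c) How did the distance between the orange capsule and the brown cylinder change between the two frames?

-0.6

Before: roughly 4.2 units apart; after: 3.6. That's 0.6 units closer together.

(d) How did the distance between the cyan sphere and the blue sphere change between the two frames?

-3.6

Before: roughly 9.9 units apart; after: 6.3. That's 3.6 units closer together.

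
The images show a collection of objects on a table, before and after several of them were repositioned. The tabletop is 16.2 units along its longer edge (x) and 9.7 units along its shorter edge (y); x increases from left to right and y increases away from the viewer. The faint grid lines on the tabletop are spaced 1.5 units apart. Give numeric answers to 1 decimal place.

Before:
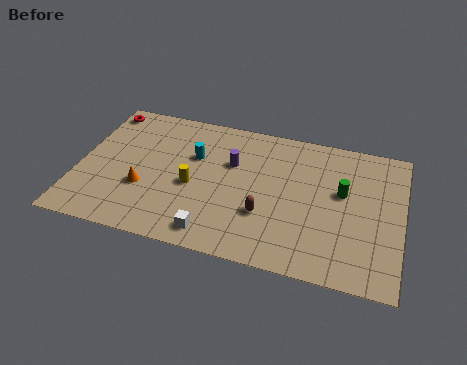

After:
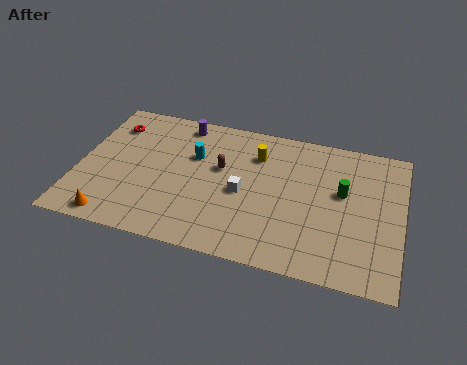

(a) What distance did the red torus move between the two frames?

1.2

From (0.8, 8.5) to (1.4, 7.5), the red torus covered √(0.6² + 1.0²) ≈ 1.2 units.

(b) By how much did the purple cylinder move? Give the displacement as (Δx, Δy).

(-2.7, 2.2)

The purple cylinder started near (7.6, 6.3) and ended near (4.9, 8.5).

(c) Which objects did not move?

the cyan cylinder and the green cylinder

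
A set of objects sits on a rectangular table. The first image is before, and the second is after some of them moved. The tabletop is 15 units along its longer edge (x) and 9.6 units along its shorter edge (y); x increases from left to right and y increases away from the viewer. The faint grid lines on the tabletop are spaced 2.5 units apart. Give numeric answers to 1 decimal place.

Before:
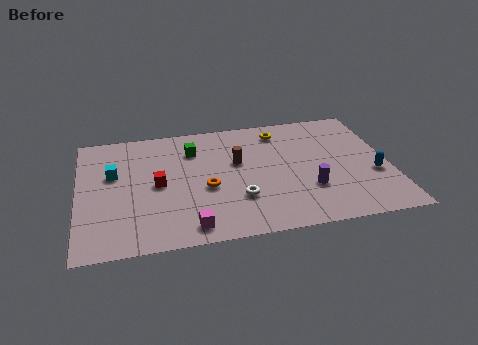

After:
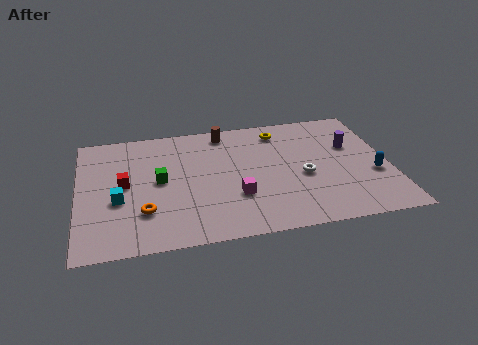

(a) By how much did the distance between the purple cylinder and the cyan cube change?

+1.9

The distance was about 9.7 in the first image and 11.6 in the second, so they moved 1.9 units further apart.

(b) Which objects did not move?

the yellow torus and the blue capsule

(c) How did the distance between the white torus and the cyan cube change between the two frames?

+2.3

Before: roughly 6.6 units apart; after: 8.9. That's 2.3 units further apart.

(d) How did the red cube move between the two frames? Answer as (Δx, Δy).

(-1.6, 0.3)

The red cube started near (3.8, 4.7) and ended near (2.2, 5.0).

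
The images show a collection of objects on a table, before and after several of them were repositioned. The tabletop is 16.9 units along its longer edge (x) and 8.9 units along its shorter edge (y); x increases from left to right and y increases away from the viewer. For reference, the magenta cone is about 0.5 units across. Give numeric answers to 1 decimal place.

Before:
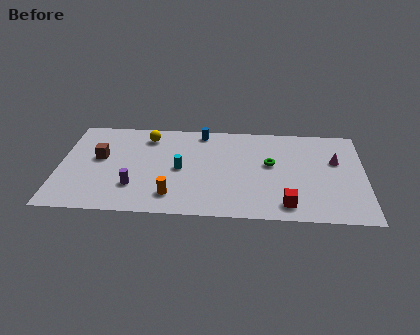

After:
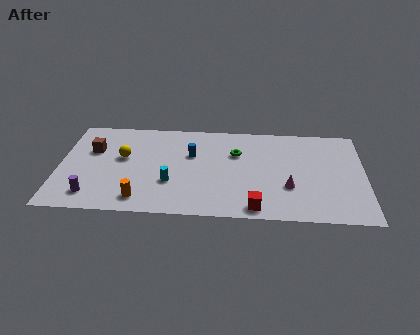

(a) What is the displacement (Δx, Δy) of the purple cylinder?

(-2.3, -0.9)

From the two frames, the purple cylinder sits at roughly (4.2, 2.5) before and (1.9, 1.6) after.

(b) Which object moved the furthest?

the magenta cone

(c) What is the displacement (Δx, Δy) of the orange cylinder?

(-1.7, -0.4)

The orange cylinder started near (6.3, 1.8) and ended near (4.6, 1.4).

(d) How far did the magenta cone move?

3.7

The magenta cone was near (15.3, 5.6) before and (12.7, 3.0) after, so it travelled √(2.6² + 2.6²) ≈ 3.7 units.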